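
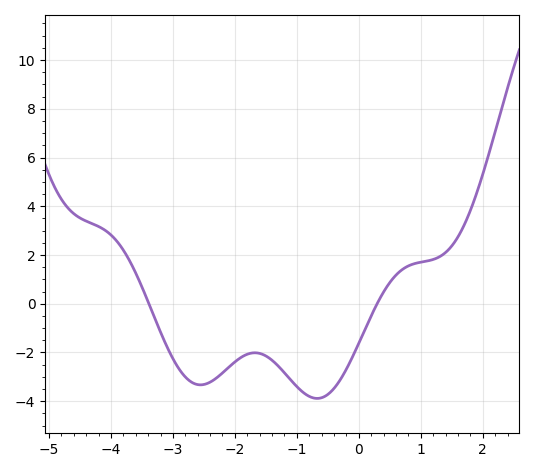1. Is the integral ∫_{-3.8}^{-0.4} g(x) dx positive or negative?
negative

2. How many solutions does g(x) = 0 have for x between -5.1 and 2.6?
2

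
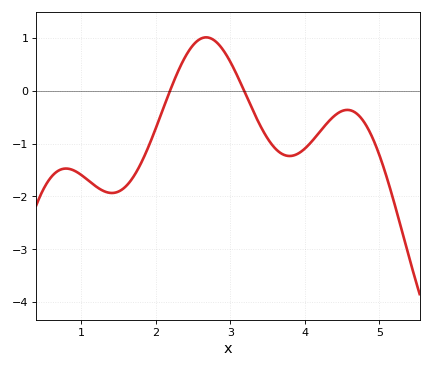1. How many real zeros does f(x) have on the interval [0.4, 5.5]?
2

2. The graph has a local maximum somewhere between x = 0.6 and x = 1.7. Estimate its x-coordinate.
0.792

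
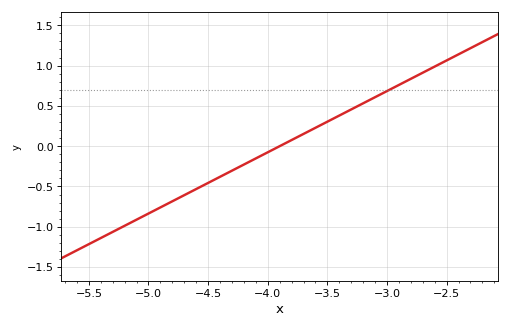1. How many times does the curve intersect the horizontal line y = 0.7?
1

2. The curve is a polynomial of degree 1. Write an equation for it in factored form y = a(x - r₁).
y = 0.76(x + 3.9)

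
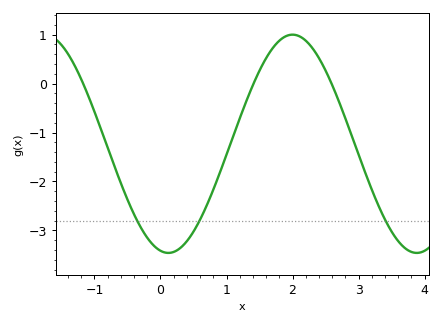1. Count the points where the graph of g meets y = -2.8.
3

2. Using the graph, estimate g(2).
1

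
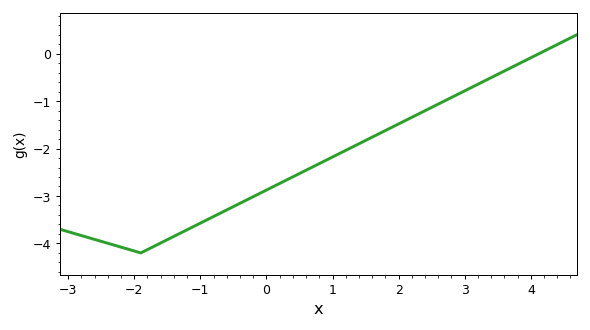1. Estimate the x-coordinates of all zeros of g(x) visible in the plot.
4.2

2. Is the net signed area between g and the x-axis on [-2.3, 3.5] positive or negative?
negative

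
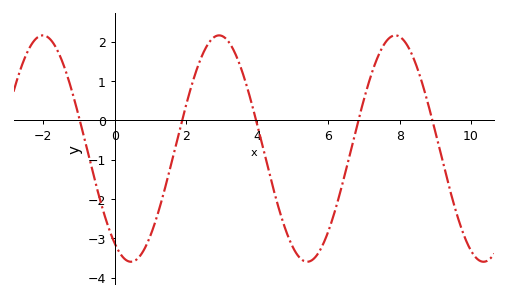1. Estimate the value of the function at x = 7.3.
1.4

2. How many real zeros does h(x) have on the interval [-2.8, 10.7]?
5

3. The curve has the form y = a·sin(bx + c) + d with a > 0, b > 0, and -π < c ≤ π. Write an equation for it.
y = 2.88sin(1.3x - 2.2) - 0.72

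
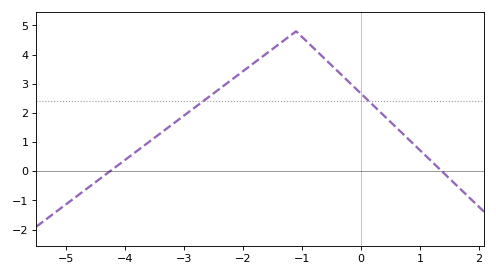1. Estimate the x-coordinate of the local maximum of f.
-1.1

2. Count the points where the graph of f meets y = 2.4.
2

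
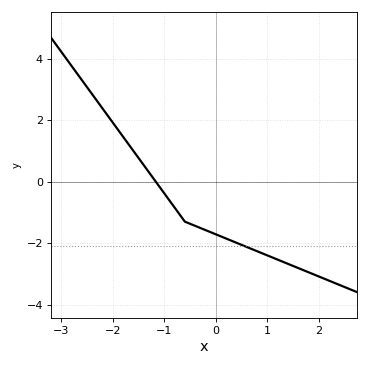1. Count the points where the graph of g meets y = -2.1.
1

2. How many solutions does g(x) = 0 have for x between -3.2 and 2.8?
1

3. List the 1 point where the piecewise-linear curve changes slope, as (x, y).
(-0.6, -1.3)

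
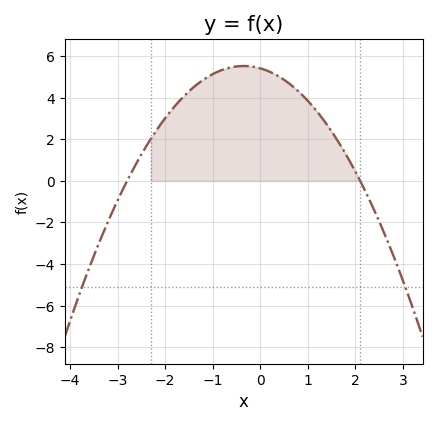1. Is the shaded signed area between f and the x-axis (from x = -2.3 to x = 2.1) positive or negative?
positive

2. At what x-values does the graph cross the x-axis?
-2.8, 2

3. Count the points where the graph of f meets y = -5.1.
2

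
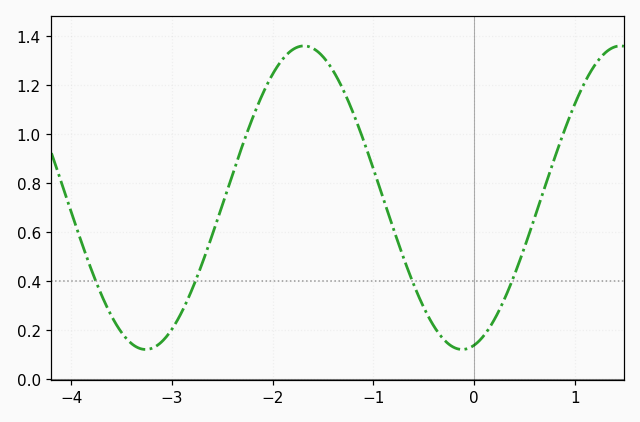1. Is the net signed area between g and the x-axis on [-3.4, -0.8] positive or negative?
positive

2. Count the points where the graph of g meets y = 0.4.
4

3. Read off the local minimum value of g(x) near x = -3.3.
0.12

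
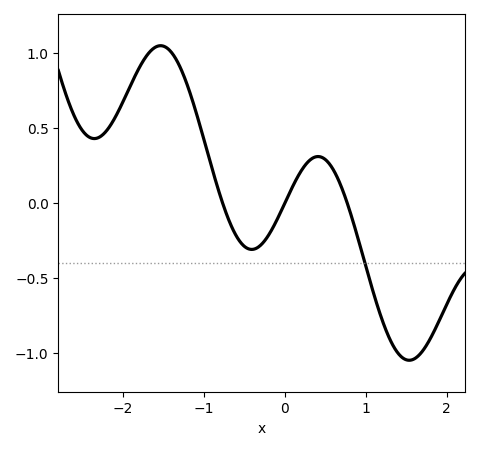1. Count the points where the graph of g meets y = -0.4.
1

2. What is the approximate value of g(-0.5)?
-0.29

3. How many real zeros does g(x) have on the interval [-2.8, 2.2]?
3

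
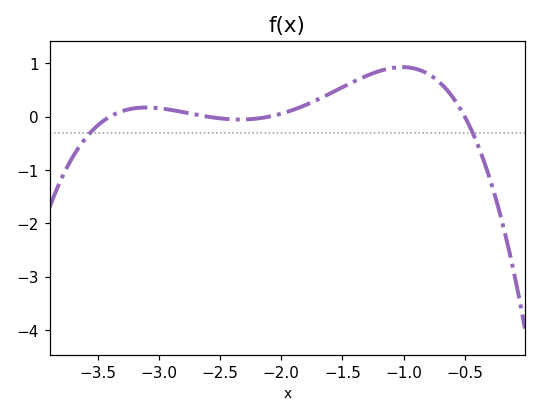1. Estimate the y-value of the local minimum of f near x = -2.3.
-0.1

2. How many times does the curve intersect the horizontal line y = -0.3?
2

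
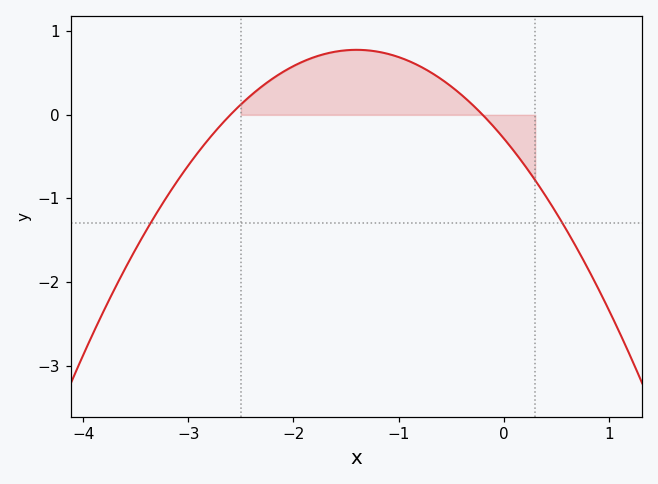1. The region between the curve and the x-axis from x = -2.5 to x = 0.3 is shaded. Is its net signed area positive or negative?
positive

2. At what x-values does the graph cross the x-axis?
-2.6, -0.2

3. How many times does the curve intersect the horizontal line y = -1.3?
2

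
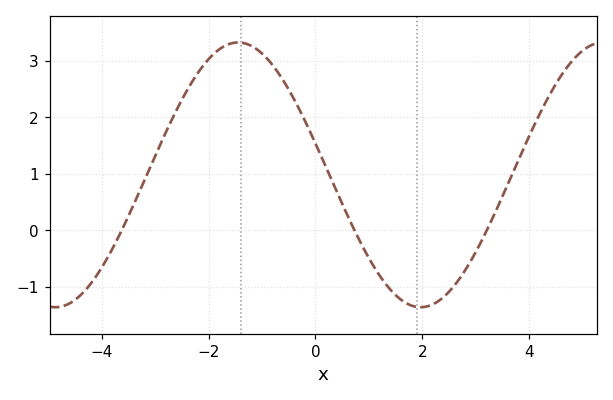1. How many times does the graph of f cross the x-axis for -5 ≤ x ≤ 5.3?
3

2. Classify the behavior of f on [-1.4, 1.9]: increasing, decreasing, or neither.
decreasing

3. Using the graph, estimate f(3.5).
0.6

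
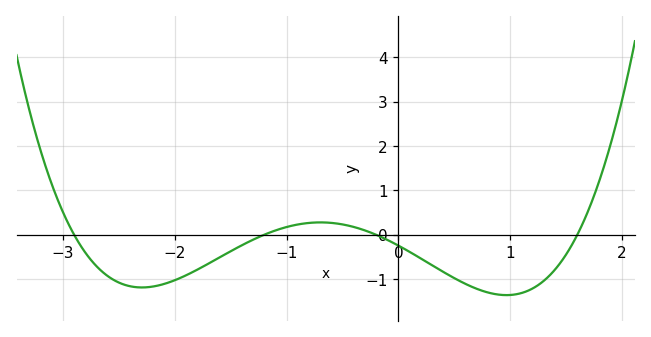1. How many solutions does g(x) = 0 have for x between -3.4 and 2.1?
4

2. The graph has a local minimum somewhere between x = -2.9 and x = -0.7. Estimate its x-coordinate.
-2.3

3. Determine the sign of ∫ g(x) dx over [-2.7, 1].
negative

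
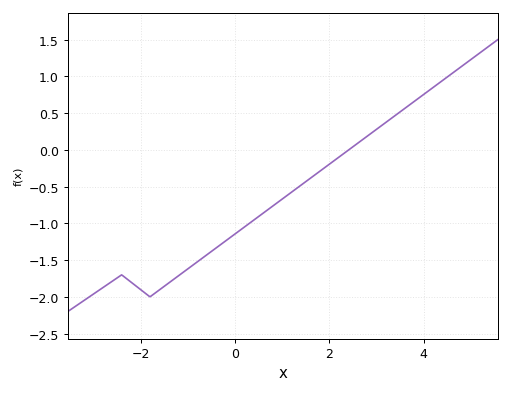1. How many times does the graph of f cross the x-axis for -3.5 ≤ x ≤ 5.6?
1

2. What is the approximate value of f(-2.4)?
-1.7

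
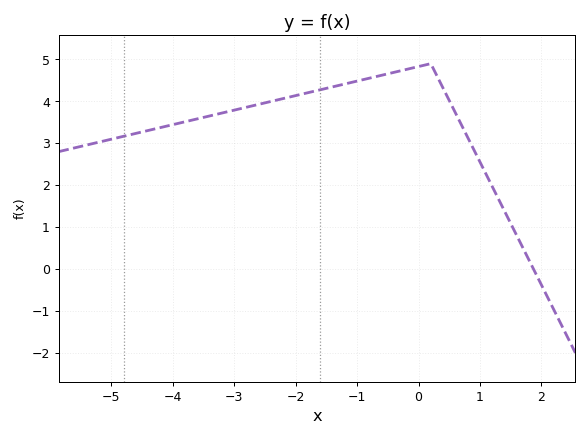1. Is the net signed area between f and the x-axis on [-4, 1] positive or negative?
positive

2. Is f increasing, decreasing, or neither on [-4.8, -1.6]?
increasing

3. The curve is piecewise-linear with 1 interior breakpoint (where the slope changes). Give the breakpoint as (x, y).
(0.2, 4.9)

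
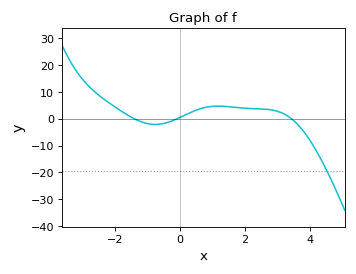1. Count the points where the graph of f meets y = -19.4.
1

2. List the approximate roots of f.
-1.4, 0, 3.4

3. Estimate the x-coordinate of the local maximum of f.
1.2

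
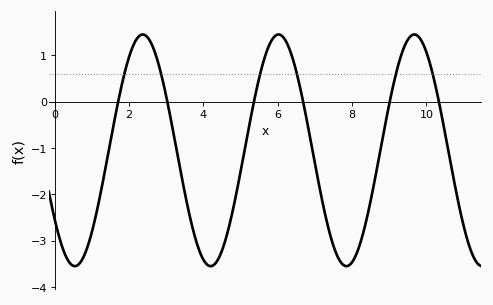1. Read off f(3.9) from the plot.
-3.2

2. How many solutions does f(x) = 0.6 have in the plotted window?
6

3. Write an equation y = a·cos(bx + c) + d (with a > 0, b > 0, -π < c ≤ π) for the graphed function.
y = 2.5cos(1.7x + 2.2) - 1.05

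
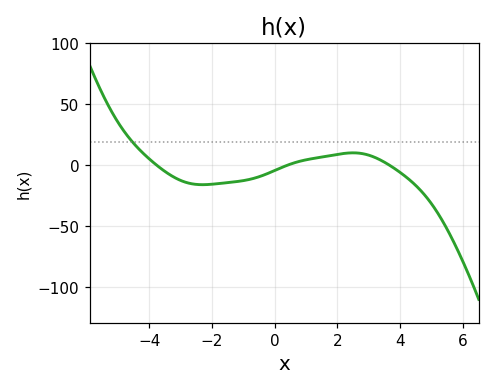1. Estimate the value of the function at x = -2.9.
-15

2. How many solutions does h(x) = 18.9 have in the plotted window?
1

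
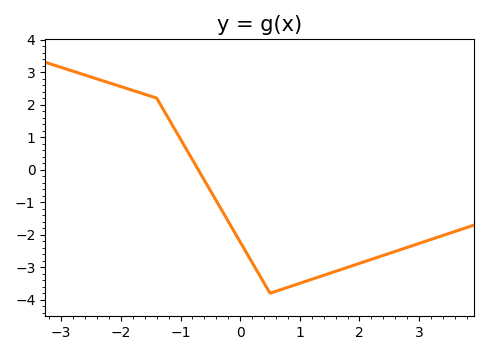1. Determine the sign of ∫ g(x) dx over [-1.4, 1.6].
negative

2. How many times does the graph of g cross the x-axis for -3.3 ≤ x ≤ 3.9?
1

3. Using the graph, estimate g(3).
-2.3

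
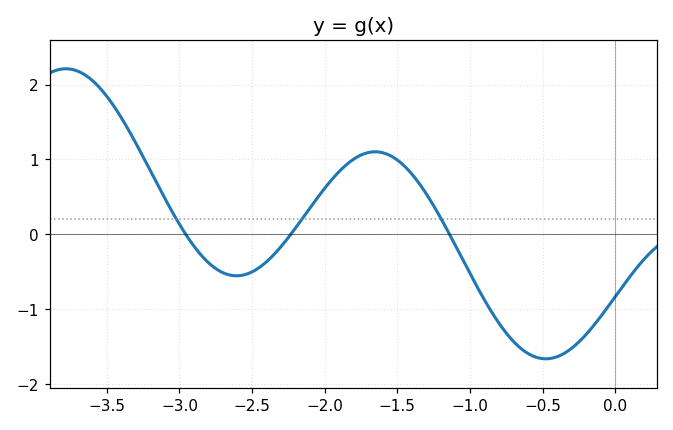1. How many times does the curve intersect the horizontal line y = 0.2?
3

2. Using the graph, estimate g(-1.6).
1.09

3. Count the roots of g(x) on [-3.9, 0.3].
3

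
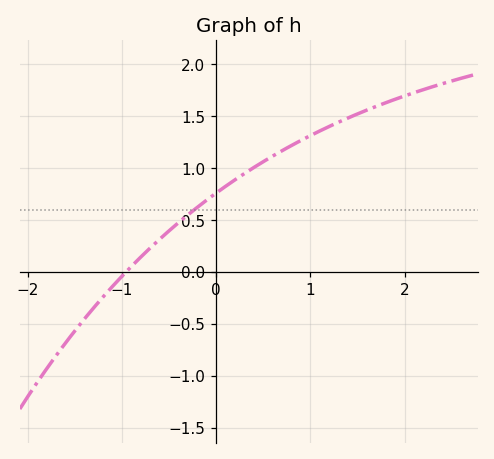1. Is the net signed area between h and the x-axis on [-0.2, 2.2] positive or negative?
positive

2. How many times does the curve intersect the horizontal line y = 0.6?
1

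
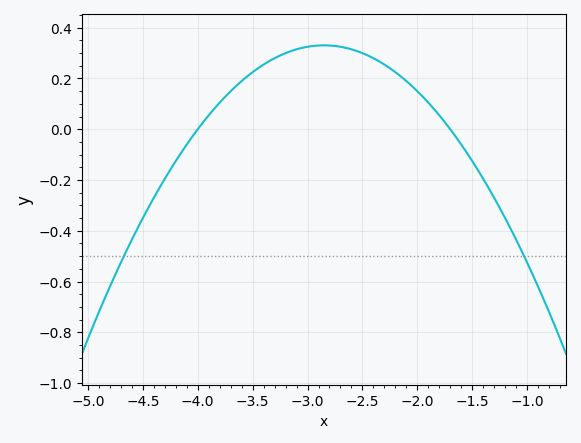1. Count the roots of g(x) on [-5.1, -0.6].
2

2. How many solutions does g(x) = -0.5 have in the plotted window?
2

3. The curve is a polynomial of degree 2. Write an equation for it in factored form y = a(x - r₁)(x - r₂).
y = -0.25(x + 4)(x + 1.7)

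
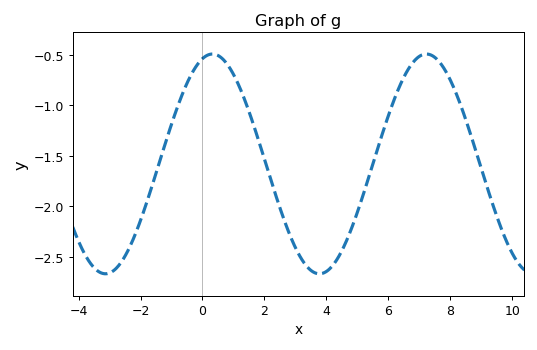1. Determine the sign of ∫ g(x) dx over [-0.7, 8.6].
negative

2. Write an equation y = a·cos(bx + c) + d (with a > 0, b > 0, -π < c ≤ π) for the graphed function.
y = 1.09cos(0.91x - 0.292) - 1.58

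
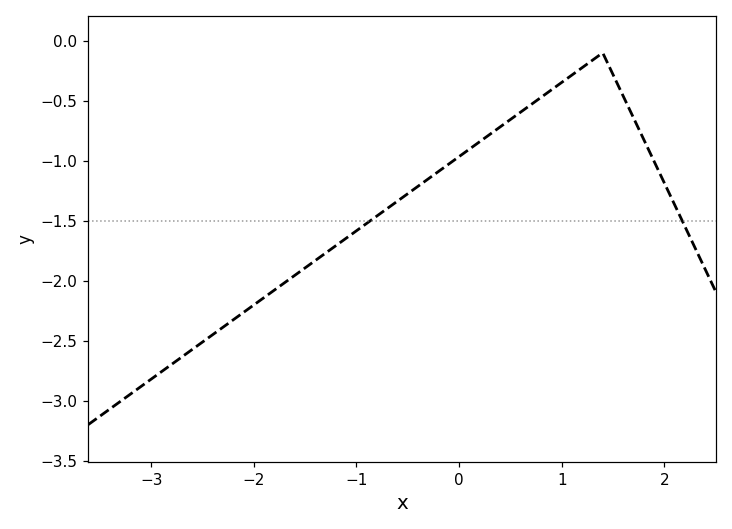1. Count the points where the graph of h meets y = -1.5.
2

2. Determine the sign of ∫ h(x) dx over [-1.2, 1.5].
negative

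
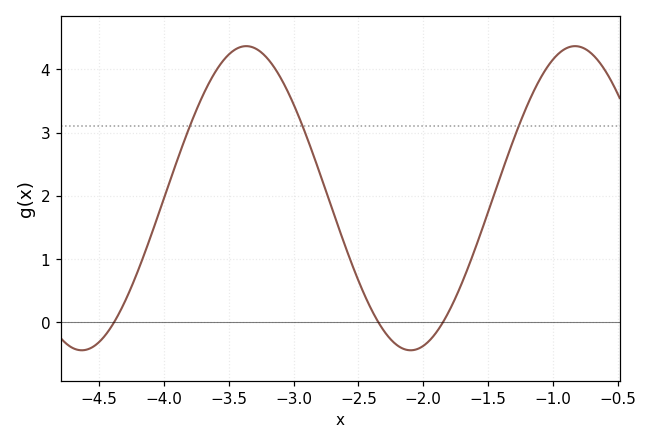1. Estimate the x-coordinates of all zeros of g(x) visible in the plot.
-4.38, -2.35, -1.85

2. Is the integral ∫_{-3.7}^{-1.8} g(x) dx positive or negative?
positive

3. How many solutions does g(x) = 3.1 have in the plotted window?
3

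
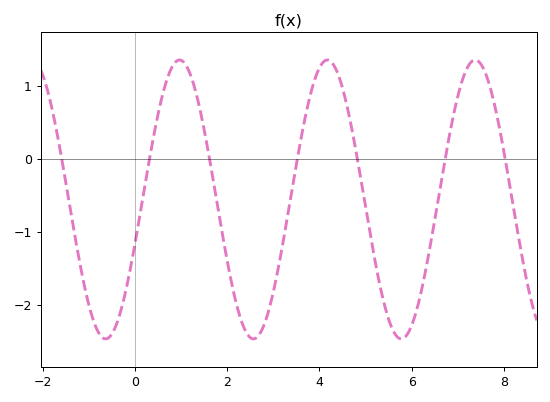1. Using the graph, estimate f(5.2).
-1.4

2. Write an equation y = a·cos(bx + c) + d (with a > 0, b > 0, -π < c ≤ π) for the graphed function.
y = 1.91cos(2x - 1.9) - 0.56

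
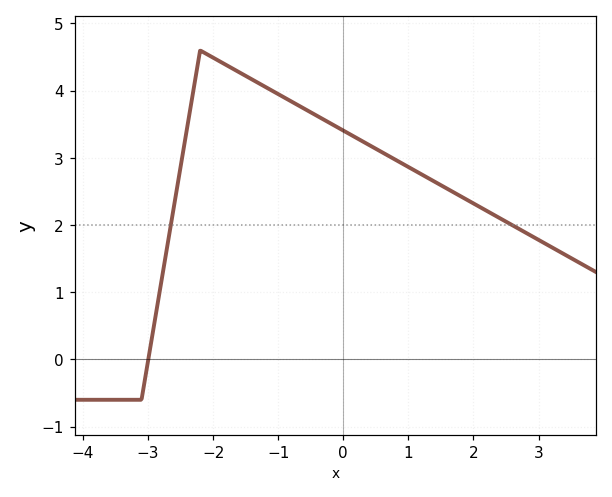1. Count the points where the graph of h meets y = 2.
2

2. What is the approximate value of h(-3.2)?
-0.6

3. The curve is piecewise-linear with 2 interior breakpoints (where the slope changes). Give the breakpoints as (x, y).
(-3.1, -0.6); (-2.2, 4.6)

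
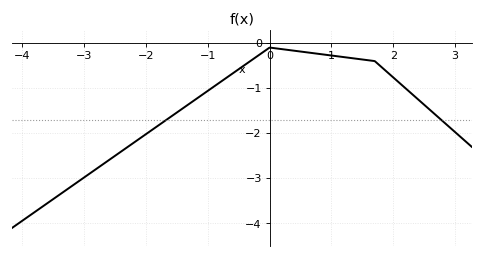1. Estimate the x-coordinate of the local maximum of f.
0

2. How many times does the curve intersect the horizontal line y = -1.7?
2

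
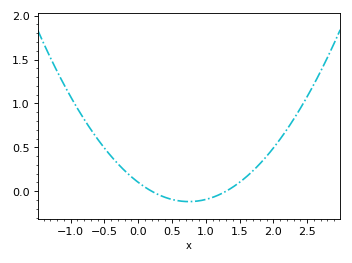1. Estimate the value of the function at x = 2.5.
1.1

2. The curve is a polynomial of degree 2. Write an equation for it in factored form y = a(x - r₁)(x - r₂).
y = 0.39(x - 0.2)(x - 1.3)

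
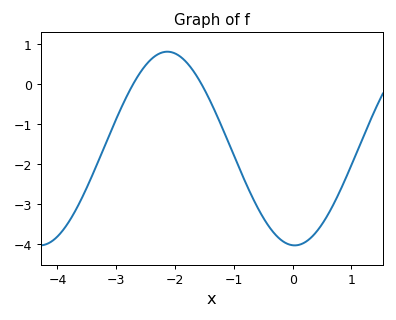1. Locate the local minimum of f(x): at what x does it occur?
0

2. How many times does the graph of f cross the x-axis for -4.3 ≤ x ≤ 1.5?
2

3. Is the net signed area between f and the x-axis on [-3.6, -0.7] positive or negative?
negative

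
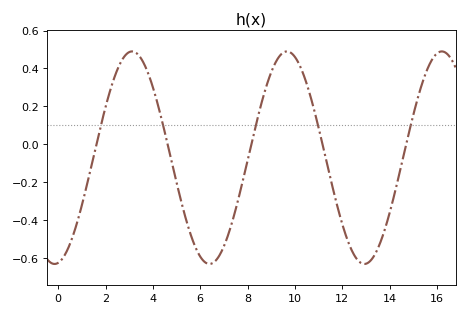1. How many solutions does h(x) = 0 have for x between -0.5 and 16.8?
5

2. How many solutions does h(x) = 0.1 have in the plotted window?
5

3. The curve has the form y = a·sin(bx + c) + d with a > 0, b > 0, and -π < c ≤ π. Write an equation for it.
y = 0.56sin(0.96x - 1.42) - 0.07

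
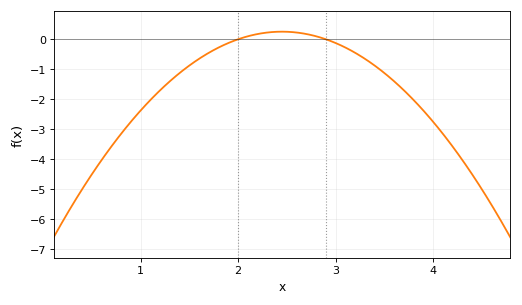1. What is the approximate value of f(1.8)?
-0.3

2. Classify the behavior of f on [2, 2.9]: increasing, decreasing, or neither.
neither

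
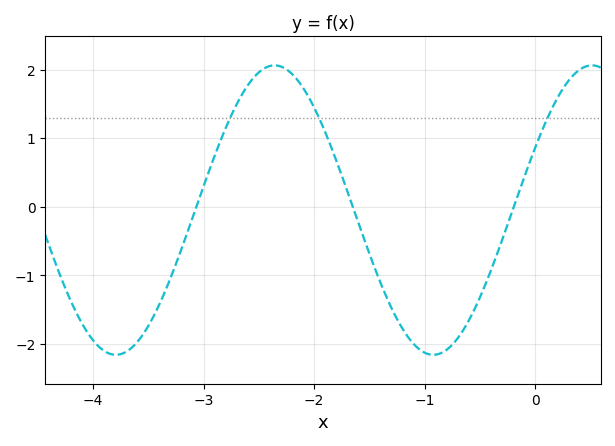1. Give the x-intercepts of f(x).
-3.1, -1.7, -0.2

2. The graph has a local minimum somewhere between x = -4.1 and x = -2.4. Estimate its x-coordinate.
-3.8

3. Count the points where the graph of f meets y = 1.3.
3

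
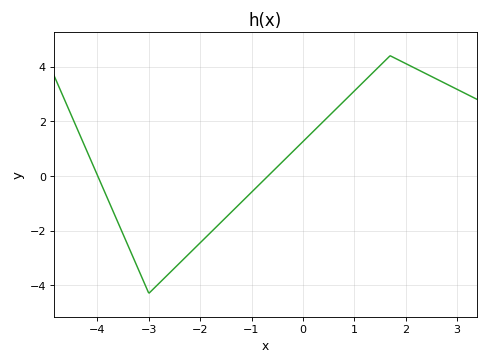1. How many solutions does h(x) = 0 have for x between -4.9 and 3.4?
2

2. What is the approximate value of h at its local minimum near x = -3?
-4.3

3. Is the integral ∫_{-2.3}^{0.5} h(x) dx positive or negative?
negative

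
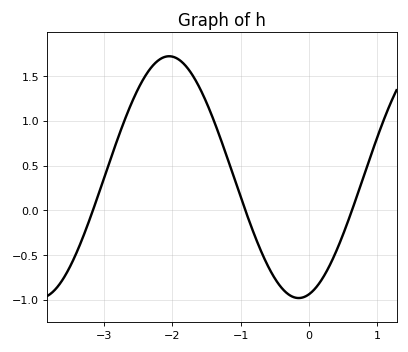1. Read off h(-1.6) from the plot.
1.37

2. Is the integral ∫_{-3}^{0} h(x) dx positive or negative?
positive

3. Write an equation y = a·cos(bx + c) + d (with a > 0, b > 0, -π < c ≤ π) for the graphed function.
y = 1.35cos(1.66x - 2.89) + 0.37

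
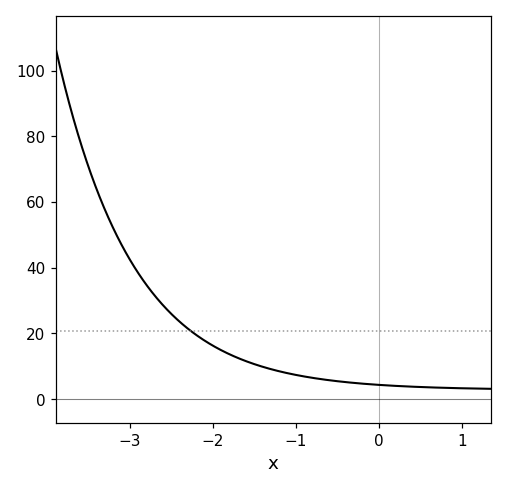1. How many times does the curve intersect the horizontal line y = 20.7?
1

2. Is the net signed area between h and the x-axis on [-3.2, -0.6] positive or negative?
positive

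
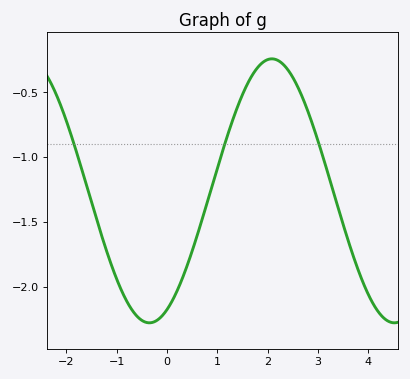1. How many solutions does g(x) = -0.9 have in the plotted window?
3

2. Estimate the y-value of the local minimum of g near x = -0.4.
-2.28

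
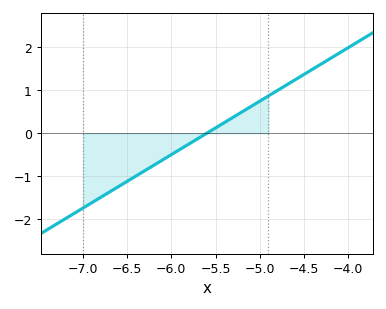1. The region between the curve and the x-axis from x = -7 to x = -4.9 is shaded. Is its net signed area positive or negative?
negative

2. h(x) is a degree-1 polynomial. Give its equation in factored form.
y = 1.24(x + 5.6)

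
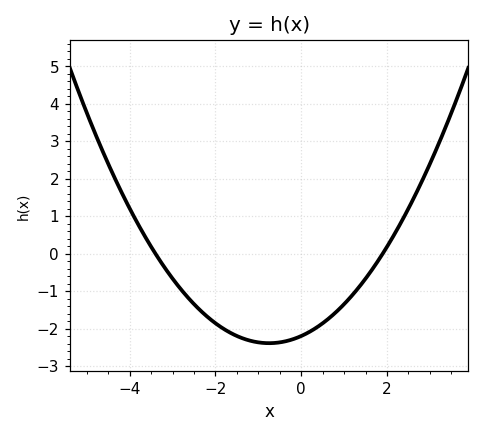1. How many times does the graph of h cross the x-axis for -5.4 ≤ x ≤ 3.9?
2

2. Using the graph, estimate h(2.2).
0.6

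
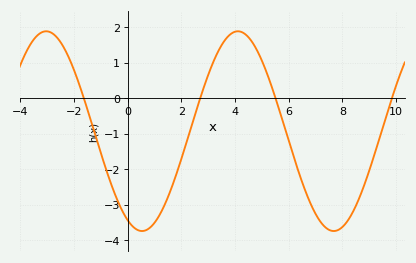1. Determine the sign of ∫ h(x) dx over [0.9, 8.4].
negative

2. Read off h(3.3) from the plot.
1.2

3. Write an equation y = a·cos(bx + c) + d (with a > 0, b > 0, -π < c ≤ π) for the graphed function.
y = 2.81cos(0.88x + 2.7) - 0.93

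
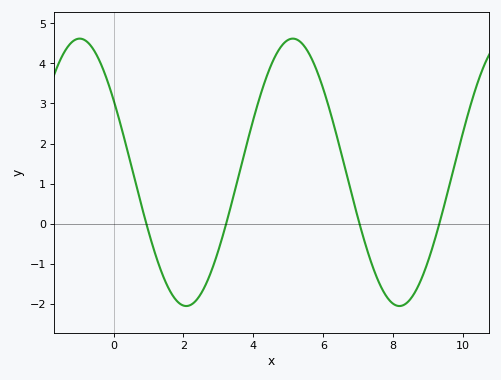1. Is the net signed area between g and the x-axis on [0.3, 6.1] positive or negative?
positive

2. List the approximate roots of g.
0.936, 3.22, 7.04, 9.32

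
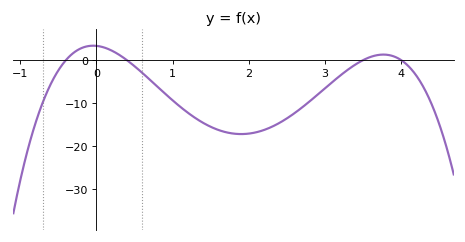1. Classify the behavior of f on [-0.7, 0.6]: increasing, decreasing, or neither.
neither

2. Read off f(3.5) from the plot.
0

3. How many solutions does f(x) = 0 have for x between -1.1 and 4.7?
4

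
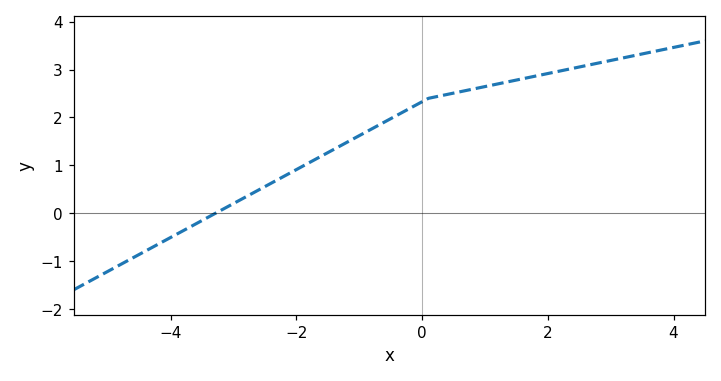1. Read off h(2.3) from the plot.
3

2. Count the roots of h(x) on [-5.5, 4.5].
1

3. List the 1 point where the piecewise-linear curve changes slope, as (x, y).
(0.1, 2.4)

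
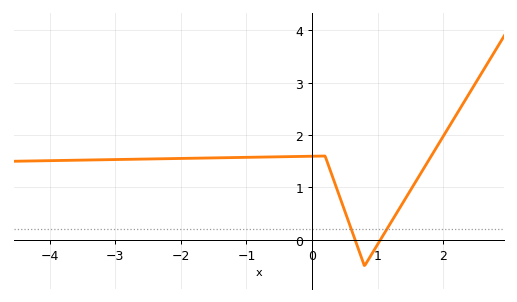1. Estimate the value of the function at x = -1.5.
1.6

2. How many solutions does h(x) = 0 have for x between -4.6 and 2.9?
2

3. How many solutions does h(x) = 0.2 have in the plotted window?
2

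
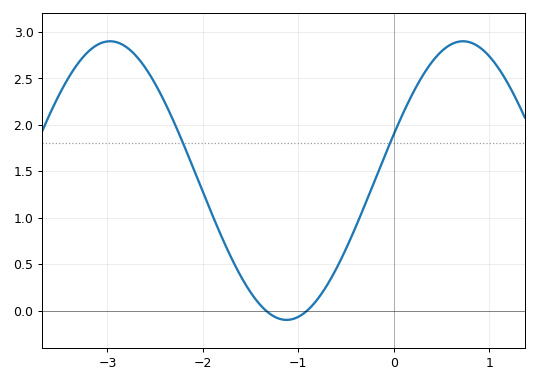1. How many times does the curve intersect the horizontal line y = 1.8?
2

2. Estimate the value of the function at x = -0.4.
0.9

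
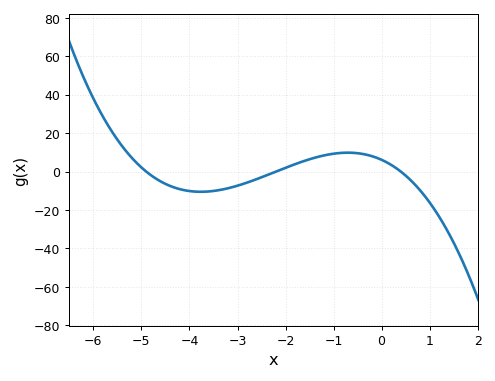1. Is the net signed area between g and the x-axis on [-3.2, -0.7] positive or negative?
positive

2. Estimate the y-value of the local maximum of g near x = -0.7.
10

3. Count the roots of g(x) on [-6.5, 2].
3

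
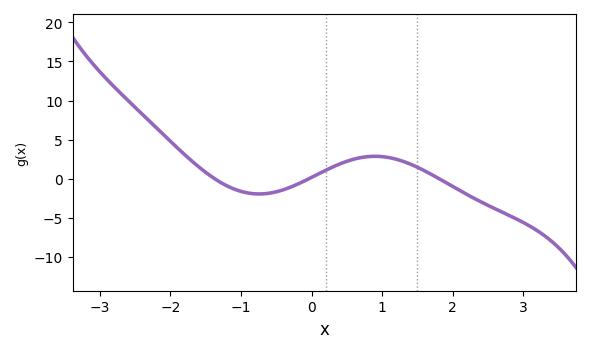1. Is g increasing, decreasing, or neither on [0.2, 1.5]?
neither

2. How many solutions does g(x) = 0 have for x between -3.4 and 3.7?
3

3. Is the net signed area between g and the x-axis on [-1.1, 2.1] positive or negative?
positive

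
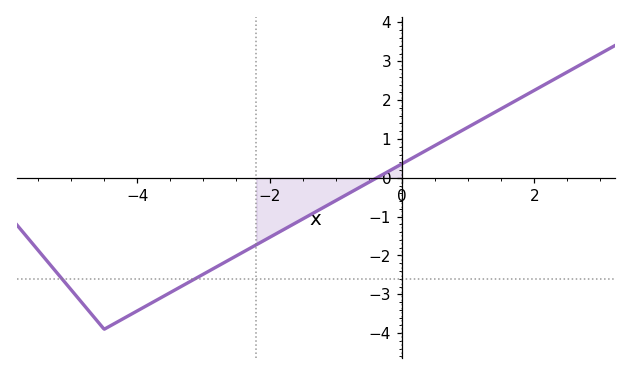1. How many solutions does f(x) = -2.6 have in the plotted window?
2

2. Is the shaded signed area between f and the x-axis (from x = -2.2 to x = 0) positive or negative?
negative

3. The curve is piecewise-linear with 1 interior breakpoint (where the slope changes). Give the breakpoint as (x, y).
(-4.5, -3.9)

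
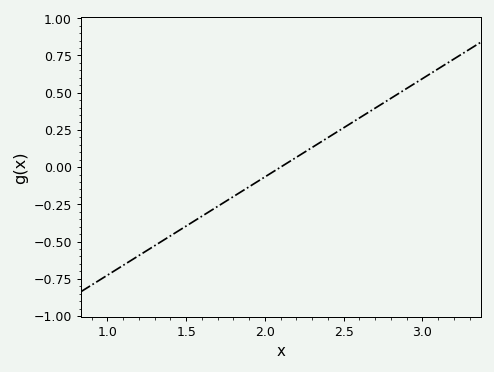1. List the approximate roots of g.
2.1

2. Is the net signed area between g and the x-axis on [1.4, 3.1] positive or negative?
positive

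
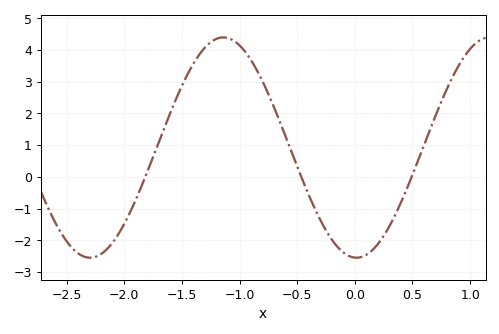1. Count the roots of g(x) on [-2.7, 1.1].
3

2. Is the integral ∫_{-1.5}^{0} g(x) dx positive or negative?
positive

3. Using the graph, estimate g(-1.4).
3.6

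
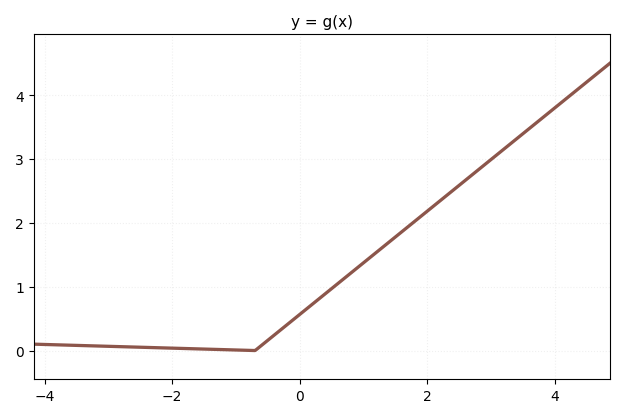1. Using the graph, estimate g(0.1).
0.647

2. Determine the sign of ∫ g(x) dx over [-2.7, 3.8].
positive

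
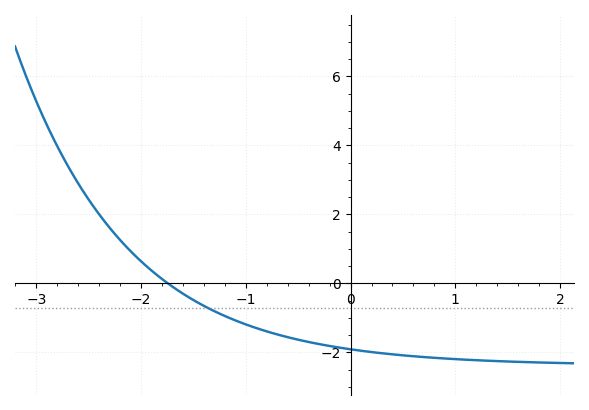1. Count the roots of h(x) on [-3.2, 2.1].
1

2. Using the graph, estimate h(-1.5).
-0.484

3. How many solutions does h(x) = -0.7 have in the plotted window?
1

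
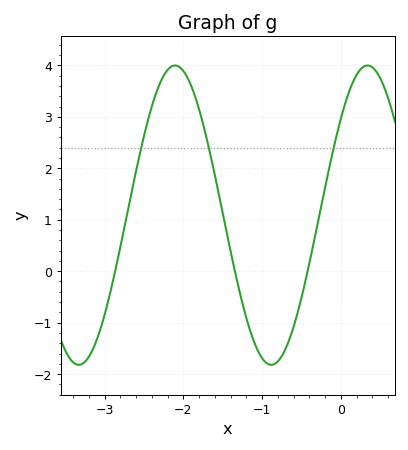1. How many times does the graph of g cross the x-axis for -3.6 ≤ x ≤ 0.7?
3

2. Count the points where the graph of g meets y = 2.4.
3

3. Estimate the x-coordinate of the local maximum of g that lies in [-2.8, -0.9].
-2.1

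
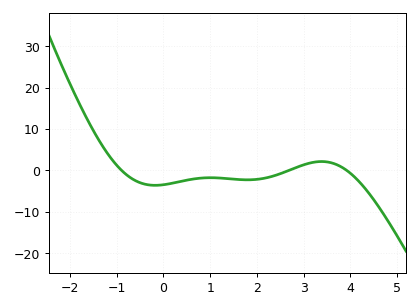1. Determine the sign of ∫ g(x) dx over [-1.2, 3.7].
negative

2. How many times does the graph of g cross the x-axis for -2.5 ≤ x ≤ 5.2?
3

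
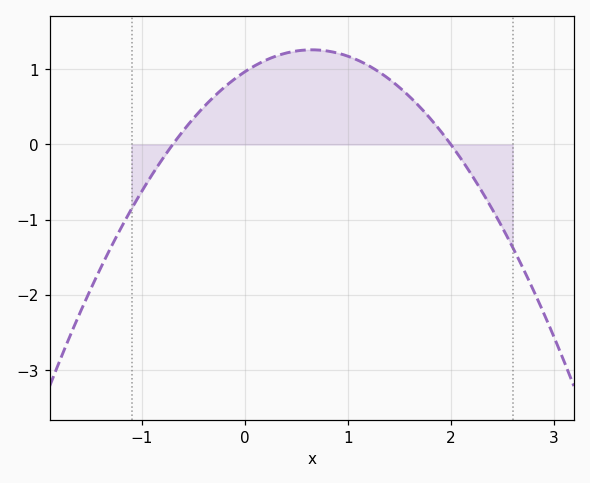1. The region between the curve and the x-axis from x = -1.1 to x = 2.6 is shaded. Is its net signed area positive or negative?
positive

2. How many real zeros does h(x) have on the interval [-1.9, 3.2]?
2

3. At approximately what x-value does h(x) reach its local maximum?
0.6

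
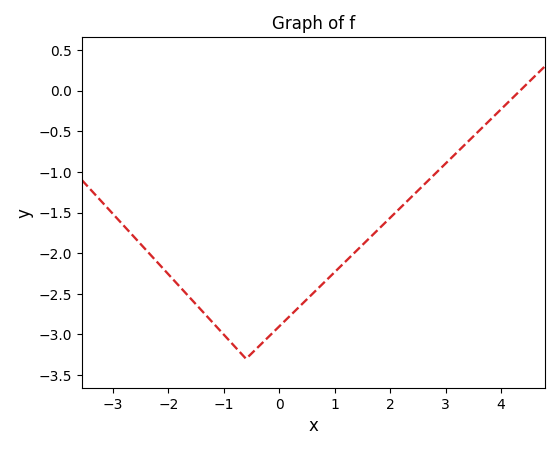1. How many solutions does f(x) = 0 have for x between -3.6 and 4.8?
1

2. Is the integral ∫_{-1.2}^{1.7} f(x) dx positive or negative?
negative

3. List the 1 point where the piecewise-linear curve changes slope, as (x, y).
(-0.6, -3.3)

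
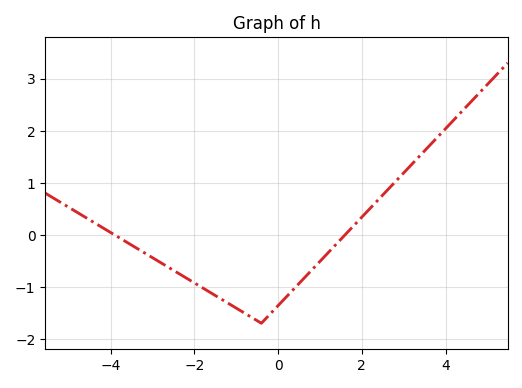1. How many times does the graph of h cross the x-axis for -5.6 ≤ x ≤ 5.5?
2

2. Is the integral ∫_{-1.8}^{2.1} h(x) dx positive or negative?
negative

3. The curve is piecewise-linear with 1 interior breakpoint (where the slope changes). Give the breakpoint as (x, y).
(-0.4, -1.7)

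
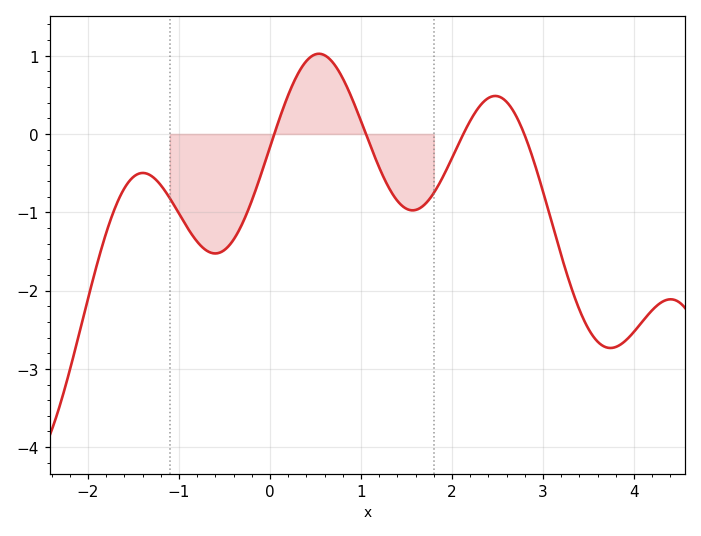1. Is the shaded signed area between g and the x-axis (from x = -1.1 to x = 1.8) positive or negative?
negative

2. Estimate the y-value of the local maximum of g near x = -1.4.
-0.498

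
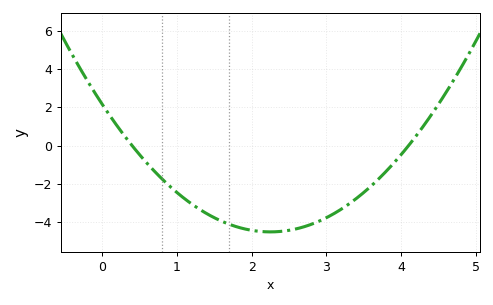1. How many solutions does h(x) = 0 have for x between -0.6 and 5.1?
2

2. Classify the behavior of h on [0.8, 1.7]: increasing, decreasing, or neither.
decreasing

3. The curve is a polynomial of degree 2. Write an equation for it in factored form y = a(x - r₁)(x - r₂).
y = 1.32(x - 0.4)(x - 4.1)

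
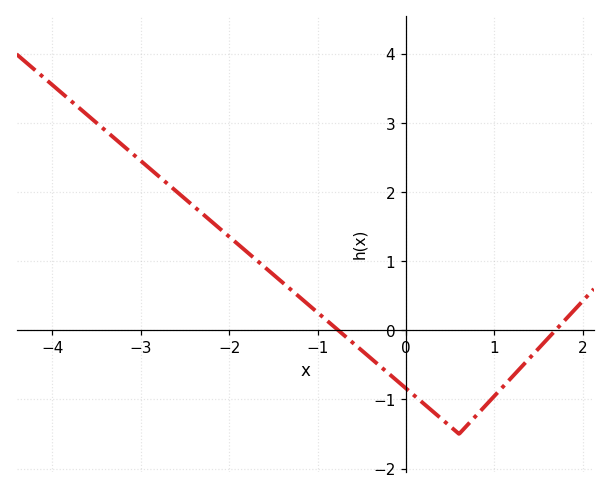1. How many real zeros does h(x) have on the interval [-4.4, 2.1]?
2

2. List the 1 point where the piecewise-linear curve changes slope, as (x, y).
(0.6, -1.5)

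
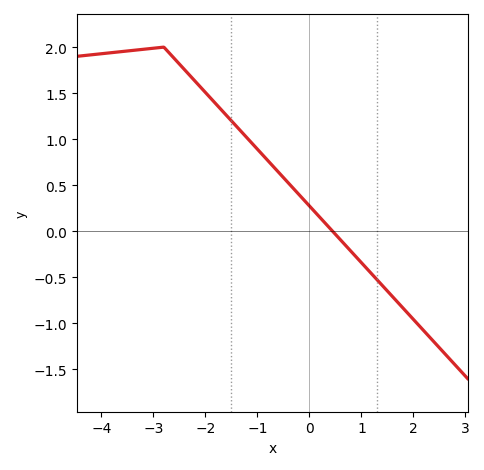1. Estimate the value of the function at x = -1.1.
0.95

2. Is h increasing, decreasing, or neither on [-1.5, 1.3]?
decreasing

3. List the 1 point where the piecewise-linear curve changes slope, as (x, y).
(-2.8, 2)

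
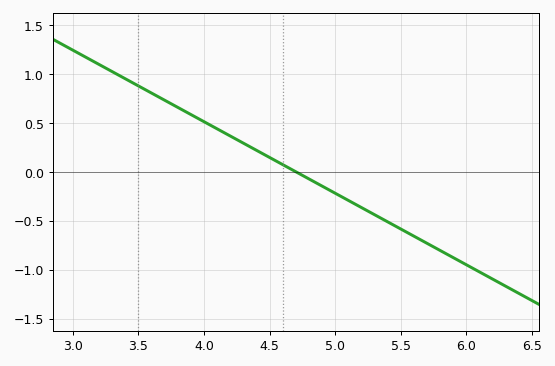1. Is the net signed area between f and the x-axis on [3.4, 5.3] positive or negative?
positive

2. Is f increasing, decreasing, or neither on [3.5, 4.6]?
decreasing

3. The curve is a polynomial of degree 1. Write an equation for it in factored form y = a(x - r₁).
y = -0.73(x - 4.7)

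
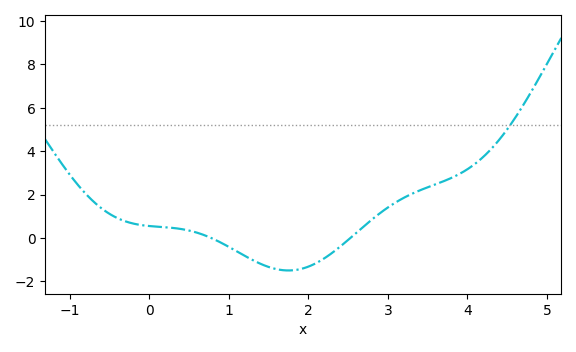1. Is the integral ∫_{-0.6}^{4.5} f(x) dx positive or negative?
positive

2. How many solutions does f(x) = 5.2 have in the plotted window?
1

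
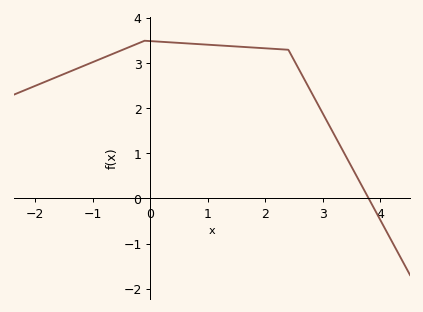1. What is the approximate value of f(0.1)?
3.48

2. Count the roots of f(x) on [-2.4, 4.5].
1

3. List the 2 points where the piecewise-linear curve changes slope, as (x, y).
(-0.1, 3.5); (2.4, 3.3)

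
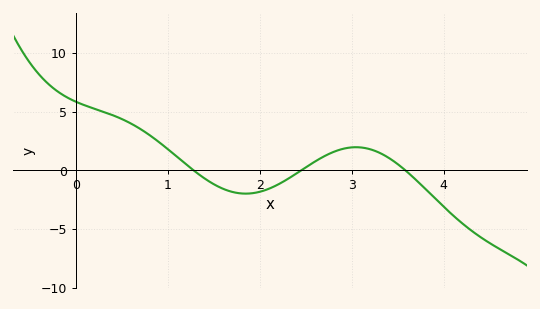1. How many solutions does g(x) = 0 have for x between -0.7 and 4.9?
3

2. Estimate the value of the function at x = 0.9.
2.43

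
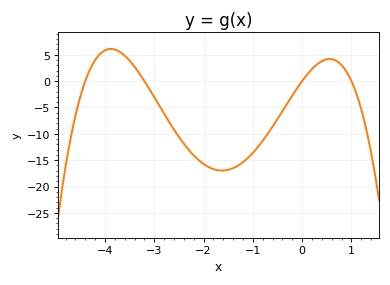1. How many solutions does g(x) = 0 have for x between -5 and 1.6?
4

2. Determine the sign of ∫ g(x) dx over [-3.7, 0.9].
negative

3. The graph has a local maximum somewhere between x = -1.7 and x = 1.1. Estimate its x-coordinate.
0.6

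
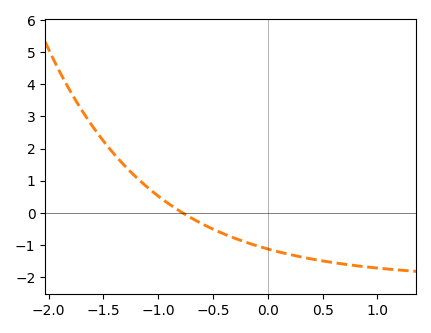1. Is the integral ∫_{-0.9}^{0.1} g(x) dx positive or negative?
negative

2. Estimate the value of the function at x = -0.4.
-0.7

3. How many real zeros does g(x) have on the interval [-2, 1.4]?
1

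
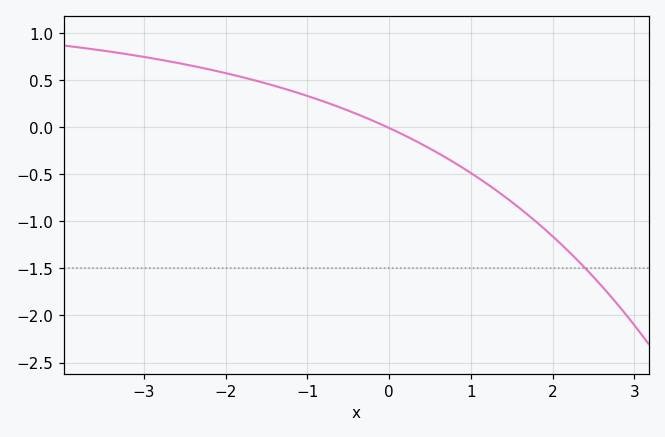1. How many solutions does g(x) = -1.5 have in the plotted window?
1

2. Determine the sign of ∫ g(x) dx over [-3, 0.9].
positive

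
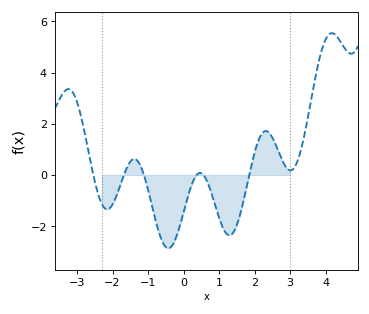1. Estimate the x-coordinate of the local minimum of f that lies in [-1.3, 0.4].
-0.43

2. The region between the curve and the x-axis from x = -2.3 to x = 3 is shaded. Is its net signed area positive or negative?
negative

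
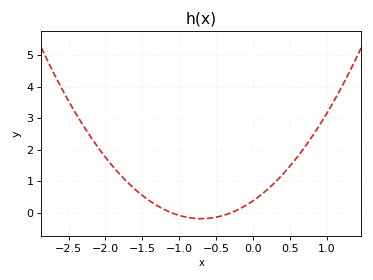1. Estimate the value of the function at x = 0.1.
0.6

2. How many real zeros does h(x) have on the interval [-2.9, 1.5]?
2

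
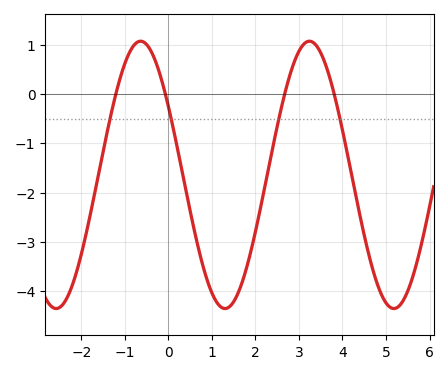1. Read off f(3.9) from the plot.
-0.3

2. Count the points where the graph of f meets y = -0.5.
4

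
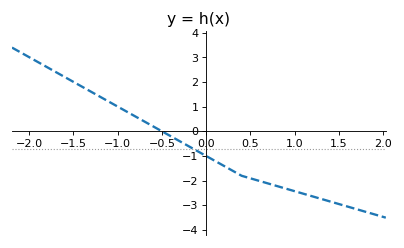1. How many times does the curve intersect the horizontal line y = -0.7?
1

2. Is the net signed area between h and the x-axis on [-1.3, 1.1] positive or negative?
negative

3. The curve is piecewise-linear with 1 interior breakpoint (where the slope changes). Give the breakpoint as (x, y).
(0.4, -1.8)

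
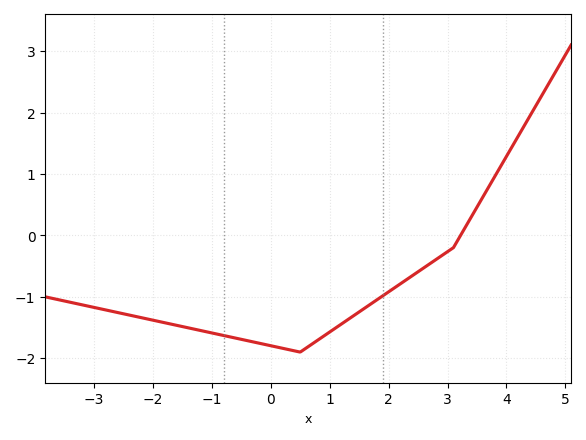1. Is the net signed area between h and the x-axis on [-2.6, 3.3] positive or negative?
negative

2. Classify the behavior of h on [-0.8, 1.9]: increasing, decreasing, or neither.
neither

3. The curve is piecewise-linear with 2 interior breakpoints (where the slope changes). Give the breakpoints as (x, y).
(0.5, -1.9); (3.1, -0.2)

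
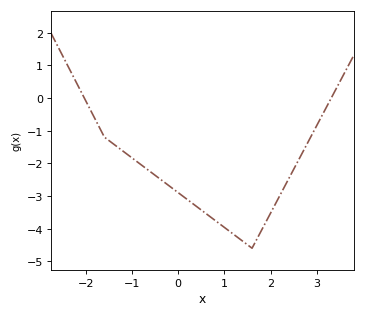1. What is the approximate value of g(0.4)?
-3.32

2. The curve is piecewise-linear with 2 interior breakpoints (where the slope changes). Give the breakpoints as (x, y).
(-1.6, -1.2); (1.6, -4.6)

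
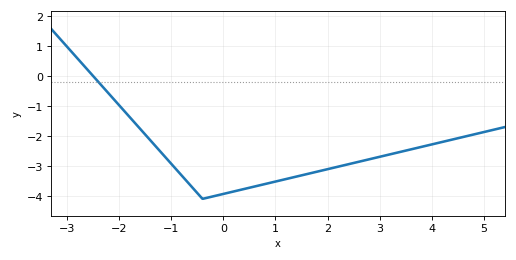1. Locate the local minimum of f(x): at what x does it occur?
-0.4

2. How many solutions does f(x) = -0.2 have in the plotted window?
1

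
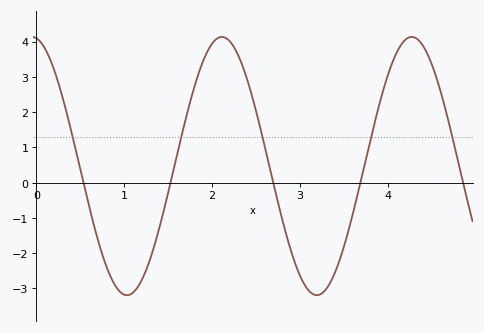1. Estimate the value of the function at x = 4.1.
3.69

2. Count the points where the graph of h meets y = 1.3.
5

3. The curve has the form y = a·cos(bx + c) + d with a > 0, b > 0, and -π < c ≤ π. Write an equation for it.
y = 3.66cos(2.91x + 0.14) + 0.47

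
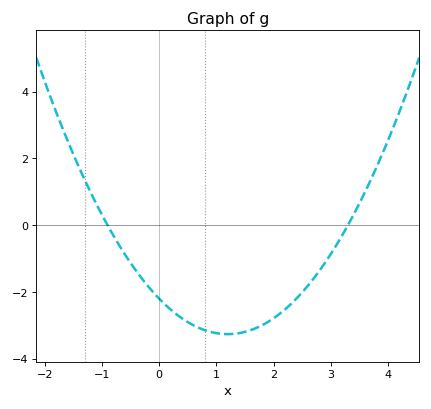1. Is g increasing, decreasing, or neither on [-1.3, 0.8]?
decreasing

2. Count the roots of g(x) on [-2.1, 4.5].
2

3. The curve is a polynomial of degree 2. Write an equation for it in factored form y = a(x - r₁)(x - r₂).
y = 0.74(x + 0.9)(x - 3.3)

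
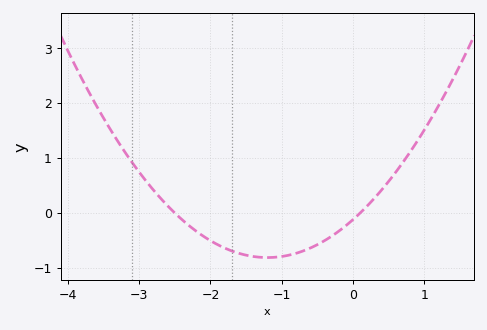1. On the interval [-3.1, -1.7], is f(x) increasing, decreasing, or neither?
decreasing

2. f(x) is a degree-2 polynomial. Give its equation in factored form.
y = 0.48(x + 2.5)(x - 0.1)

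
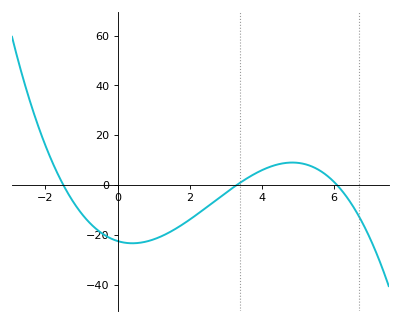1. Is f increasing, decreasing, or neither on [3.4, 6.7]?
neither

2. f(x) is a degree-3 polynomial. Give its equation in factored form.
y = -0.74(x + 1.5)(x - 3.3)(x - 6.1)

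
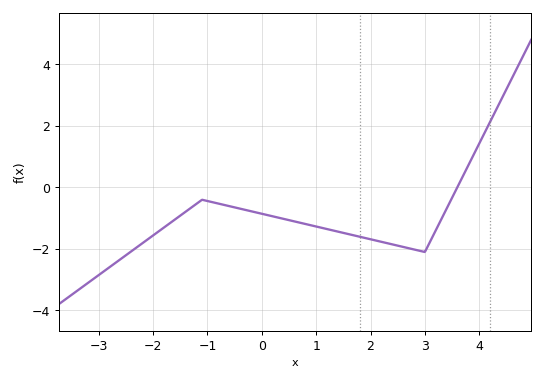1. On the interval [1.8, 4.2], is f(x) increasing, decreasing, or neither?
neither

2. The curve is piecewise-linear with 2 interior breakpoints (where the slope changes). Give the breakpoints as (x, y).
(-1.1, -0.4); (3, -2.1)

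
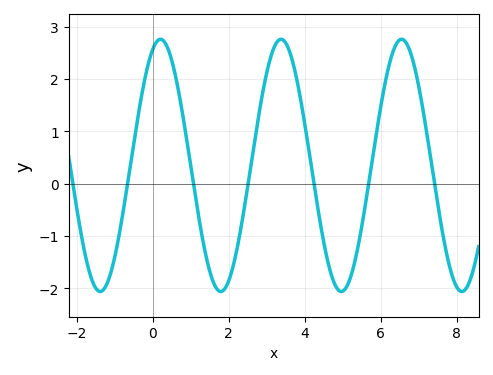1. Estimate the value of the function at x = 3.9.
1.58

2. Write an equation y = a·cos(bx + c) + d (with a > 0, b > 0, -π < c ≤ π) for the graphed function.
y = 2.41cos(1.98x - 0.402) + 0.35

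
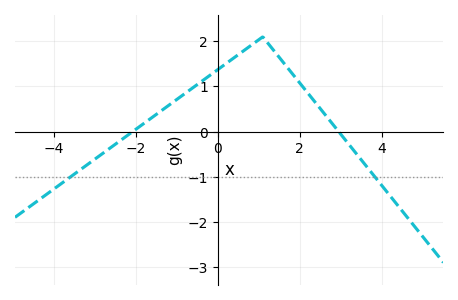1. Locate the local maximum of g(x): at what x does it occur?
1.2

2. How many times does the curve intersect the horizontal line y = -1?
2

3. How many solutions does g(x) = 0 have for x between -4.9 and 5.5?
2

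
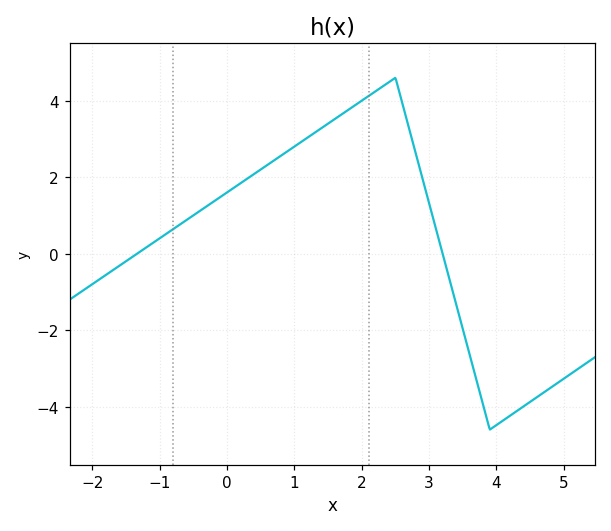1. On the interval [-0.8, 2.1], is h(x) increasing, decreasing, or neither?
increasing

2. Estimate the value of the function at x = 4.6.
-3.75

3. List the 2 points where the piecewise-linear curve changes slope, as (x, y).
(2.5, 4.6); (3.9, -4.6)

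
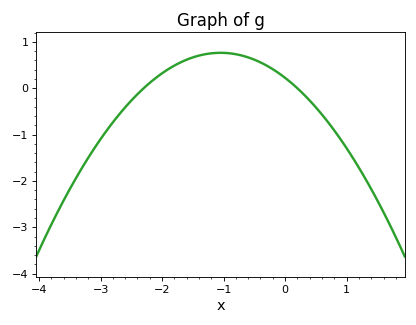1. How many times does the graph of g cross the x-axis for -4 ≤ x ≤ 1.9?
2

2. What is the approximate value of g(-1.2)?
0.755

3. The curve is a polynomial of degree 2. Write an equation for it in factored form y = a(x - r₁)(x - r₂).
y = -0.49(x + 2.3)(x - 0.2)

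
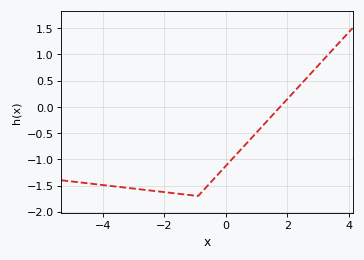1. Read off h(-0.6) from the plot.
-1.51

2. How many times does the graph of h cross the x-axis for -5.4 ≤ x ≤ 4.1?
1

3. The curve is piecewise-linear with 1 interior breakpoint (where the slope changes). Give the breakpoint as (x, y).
(-0.9, -1.7)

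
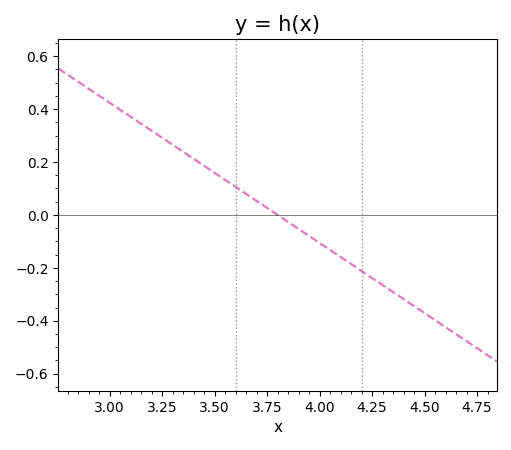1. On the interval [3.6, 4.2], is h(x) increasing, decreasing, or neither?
decreasing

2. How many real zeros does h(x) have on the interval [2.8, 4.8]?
1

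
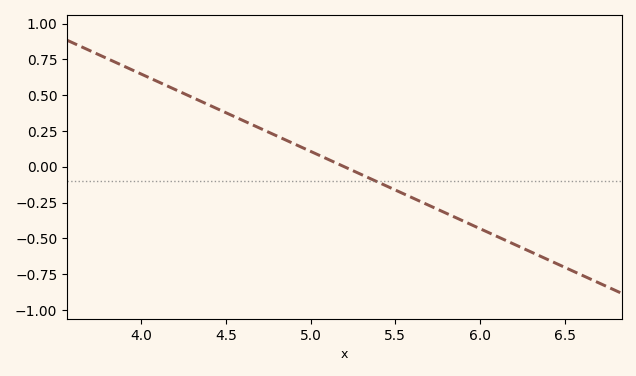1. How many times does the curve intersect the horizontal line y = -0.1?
1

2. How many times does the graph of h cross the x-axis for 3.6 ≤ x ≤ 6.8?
1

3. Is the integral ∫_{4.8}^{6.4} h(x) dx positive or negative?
negative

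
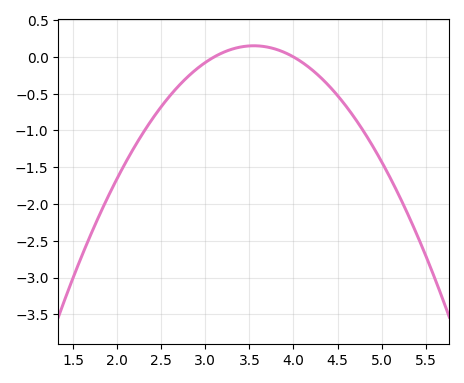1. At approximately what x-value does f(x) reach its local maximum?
3.55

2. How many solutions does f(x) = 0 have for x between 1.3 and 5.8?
2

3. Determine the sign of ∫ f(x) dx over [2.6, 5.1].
negative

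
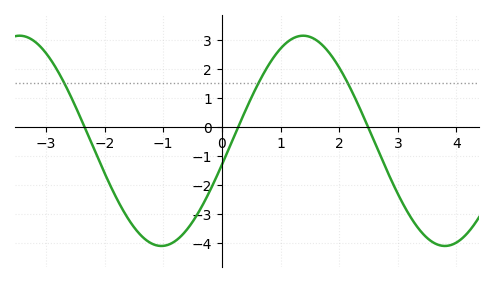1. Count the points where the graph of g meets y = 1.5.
3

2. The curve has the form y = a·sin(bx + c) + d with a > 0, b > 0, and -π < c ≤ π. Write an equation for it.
y = 3.62sin(1.3x - 0.23) - 0.48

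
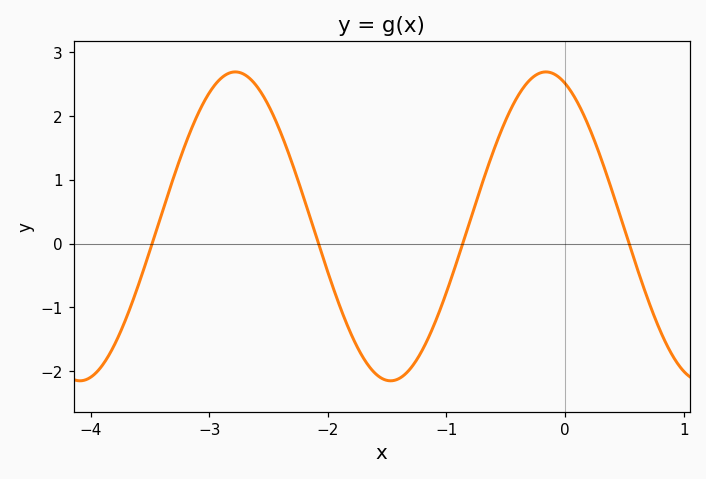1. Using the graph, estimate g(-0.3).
2.6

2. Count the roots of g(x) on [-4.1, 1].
4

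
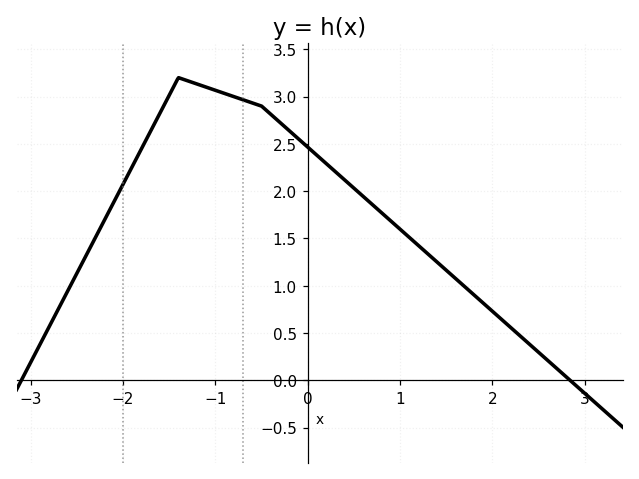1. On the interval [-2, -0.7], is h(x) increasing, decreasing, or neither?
neither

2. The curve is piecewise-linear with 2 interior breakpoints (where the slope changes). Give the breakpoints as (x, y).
(-1.4, 3.2); (-0.5, 2.9)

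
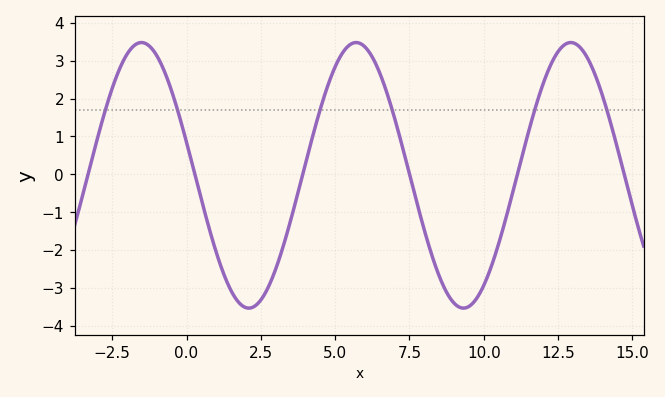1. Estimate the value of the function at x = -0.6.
2.42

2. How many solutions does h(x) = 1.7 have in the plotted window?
6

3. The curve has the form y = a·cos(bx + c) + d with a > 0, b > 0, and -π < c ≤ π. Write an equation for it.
y = 3.51cos(0.87x + 1.32) - 0.03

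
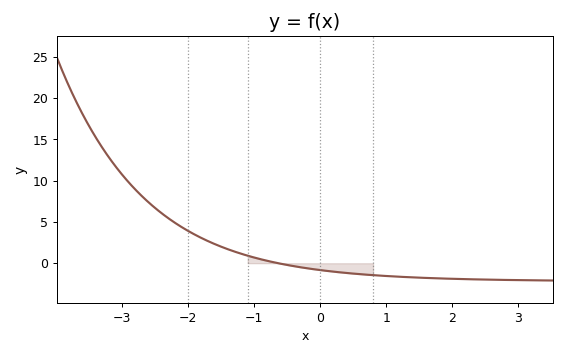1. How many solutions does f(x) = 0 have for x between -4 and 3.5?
1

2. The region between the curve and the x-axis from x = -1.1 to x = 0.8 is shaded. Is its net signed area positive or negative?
negative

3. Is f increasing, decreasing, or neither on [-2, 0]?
decreasing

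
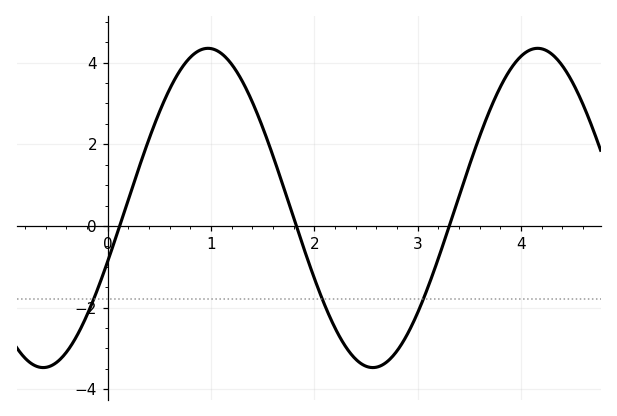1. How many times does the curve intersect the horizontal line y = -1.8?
3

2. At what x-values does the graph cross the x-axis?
0.1, 1.8, 3.3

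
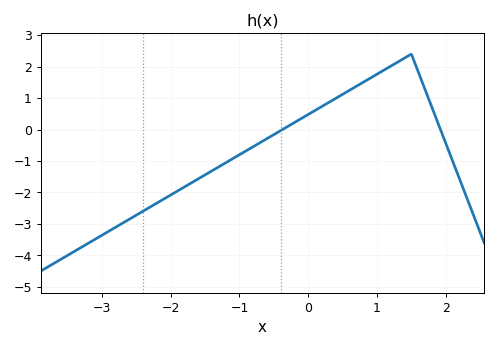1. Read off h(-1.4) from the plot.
-1.31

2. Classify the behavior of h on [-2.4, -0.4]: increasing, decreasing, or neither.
increasing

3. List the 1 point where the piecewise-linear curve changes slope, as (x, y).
(1.5, 2.4)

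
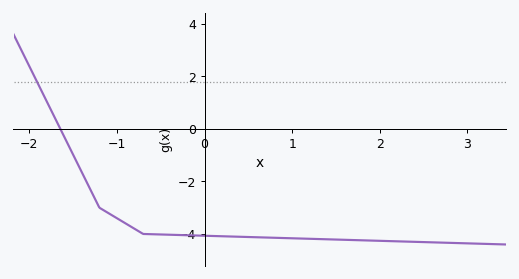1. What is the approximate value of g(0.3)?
-4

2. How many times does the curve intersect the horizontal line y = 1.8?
1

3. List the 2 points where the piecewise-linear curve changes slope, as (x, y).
(-1.2, -3); (-0.7, -4)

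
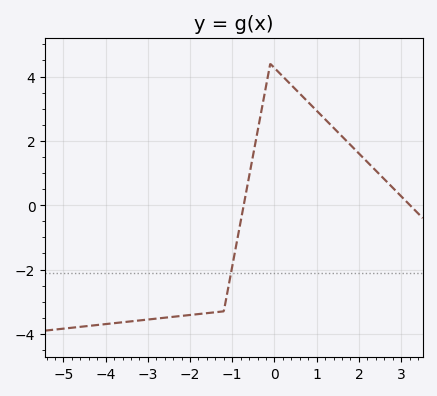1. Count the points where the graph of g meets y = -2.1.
1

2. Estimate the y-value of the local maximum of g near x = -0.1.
4.4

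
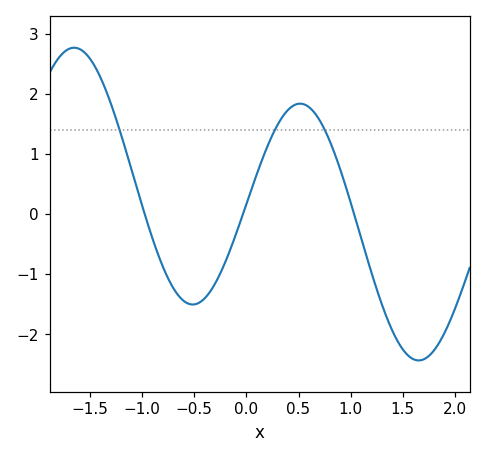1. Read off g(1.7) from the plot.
-2.4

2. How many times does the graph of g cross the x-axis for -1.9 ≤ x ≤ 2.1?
3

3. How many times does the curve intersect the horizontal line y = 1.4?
3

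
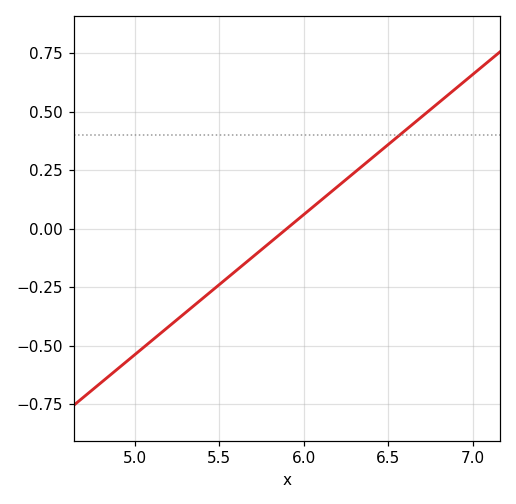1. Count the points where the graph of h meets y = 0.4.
1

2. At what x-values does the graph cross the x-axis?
5.9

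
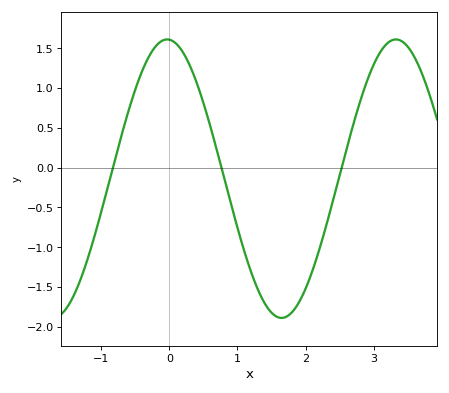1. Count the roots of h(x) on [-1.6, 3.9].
3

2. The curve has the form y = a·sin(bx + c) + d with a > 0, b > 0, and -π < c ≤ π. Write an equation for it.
y = 1.75sin(1.9x + 1.6) - 0.14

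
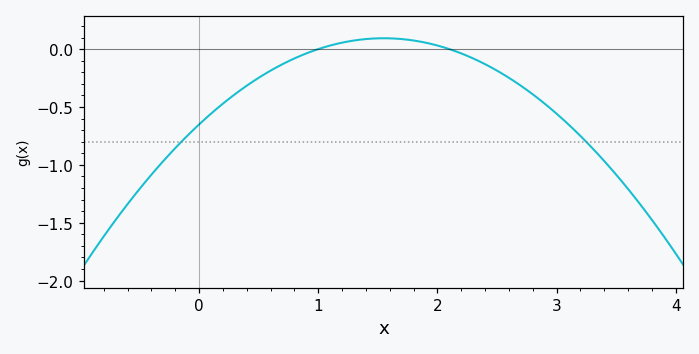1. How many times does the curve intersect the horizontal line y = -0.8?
2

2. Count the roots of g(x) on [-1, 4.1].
2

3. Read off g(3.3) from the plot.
-0.856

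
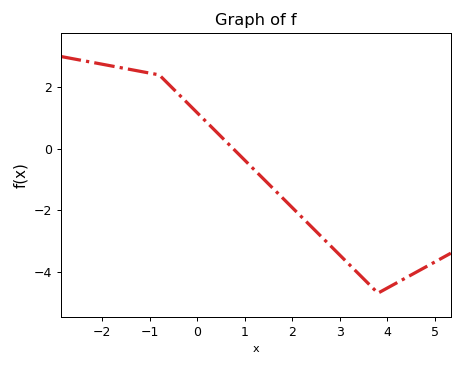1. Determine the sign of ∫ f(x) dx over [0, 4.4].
negative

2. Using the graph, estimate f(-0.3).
1.6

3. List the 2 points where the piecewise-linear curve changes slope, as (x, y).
(-0.8, 2.4); (3.8, -4.7)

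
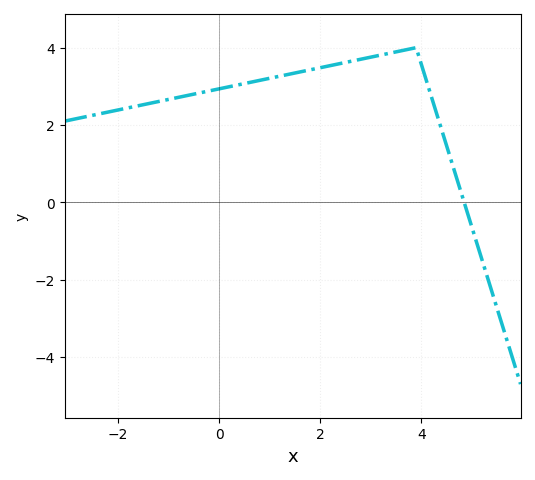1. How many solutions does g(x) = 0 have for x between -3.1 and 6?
1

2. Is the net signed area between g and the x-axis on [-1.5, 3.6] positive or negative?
positive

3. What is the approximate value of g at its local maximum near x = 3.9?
4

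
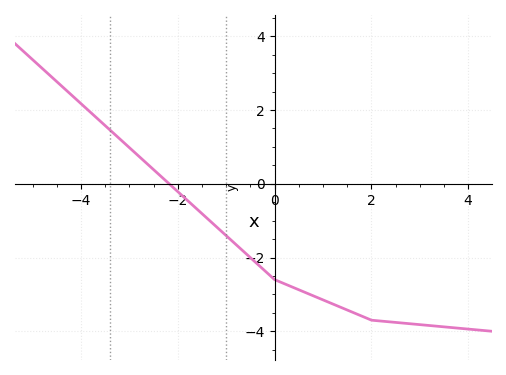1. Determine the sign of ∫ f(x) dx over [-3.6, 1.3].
negative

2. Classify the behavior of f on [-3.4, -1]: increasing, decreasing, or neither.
decreasing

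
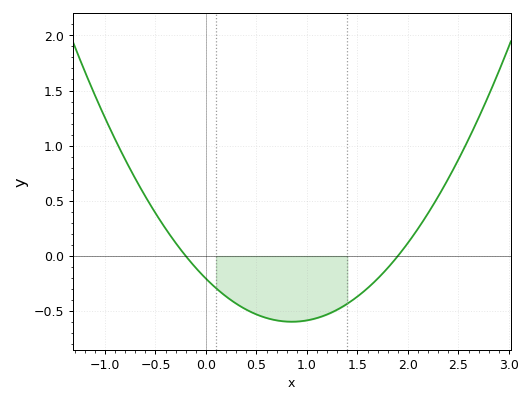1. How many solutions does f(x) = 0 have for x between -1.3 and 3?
2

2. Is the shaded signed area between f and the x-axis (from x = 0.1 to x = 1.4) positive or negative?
negative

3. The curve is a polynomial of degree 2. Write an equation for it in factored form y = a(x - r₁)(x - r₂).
y = 0.54(x + 0.2)(x - 1.9)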